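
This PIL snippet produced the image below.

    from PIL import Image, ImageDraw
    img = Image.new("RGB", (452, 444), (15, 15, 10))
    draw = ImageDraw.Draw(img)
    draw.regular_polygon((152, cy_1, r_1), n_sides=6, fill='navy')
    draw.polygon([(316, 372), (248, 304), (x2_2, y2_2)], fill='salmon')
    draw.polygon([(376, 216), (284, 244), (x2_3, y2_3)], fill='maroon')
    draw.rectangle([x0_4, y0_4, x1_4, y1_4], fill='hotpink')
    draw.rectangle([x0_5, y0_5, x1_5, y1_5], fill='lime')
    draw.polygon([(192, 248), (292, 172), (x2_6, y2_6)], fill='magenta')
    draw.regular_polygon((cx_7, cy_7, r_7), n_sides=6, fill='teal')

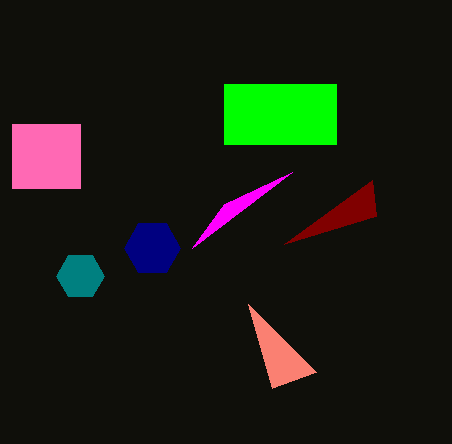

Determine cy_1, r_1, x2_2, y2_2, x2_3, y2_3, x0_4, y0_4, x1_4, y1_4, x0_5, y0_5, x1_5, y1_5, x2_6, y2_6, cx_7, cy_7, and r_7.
cy_1 = 248
r_1 = 28
x2_2 = 272
y2_2 = 388
x2_3 = 372
y2_3 = 180
x0_4 = 12
y0_4 = 124
x1_4 = 80
y1_4 = 188
x0_5 = 224
y0_5 = 84
x1_5 = 336
y1_5 = 144
x2_6 = 224
y2_6 = 204
cx_7 = 80
cy_7 = 276
r_7 = 24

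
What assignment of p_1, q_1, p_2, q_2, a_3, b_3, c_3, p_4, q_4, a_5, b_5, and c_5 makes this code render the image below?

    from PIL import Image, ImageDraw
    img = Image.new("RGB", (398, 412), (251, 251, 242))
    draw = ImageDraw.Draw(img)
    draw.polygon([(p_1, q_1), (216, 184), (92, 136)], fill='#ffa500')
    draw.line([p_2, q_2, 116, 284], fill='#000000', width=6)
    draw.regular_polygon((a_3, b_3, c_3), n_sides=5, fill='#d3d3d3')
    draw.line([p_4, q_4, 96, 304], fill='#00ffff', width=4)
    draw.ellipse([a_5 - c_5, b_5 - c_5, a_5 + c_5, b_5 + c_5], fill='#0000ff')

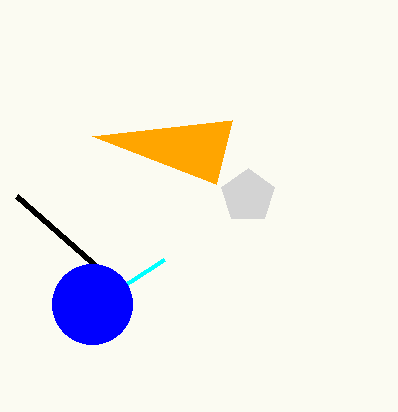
p_1 = 232; q_1 = 120; p_2 = 16; q_2 = 196; a_3 = 248; b_3 = 196; c_3 = 28; p_4 = 164; q_4 = 260; a_5 = 92; b_5 = 304; c_5 = 40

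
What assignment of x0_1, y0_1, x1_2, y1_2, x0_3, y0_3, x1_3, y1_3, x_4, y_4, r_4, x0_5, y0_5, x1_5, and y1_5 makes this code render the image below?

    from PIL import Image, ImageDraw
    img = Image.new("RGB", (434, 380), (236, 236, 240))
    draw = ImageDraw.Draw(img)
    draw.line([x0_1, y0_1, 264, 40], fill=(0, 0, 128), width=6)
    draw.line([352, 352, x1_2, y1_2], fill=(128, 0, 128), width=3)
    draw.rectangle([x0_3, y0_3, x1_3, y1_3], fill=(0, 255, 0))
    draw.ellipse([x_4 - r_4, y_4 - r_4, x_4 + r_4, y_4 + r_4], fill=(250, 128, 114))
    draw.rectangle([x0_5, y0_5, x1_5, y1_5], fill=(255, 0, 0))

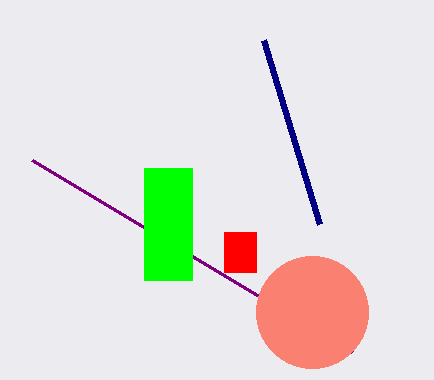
x0_1 = 320
y0_1 = 224
x1_2 = 32
y1_2 = 160
x0_3 = 144
y0_3 = 168
x1_3 = 192
y1_3 = 280
x_4 = 312
y_4 = 312
r_4 = 56
x0_5 = 224
y0_5 = 232
x1_5 = 256
y1_5 = 272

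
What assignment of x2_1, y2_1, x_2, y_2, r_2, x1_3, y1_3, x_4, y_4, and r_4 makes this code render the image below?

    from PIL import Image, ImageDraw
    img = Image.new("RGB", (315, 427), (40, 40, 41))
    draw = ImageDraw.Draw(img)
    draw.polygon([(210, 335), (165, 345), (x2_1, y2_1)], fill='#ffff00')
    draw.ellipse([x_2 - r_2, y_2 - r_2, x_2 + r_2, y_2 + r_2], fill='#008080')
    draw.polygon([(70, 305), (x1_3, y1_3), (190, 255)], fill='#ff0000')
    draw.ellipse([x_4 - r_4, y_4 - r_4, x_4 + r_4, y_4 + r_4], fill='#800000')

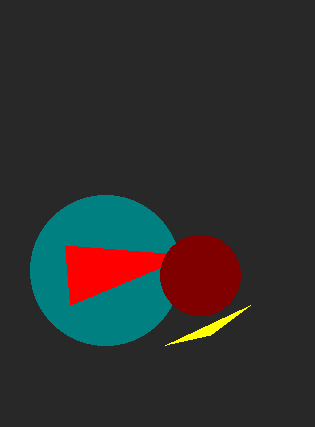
x2_1 = 250; y2_1 = 305; x_2 = 105; y_2 = 270; r_2 = 75; x1_3 = 65; y1_3 = 245; x_4 = 200; y_4 = 275; r_4 = 40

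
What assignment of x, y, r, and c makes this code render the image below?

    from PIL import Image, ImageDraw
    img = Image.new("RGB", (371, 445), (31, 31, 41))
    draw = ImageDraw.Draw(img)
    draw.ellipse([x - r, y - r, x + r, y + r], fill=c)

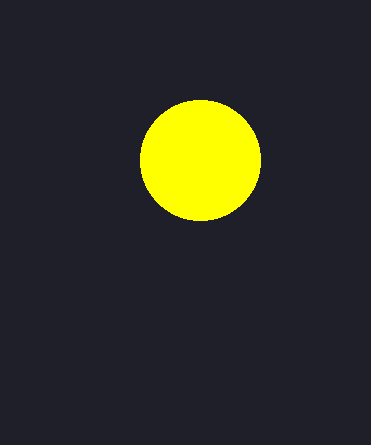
x = 200; y = 160; r = 60; c = 'yellow'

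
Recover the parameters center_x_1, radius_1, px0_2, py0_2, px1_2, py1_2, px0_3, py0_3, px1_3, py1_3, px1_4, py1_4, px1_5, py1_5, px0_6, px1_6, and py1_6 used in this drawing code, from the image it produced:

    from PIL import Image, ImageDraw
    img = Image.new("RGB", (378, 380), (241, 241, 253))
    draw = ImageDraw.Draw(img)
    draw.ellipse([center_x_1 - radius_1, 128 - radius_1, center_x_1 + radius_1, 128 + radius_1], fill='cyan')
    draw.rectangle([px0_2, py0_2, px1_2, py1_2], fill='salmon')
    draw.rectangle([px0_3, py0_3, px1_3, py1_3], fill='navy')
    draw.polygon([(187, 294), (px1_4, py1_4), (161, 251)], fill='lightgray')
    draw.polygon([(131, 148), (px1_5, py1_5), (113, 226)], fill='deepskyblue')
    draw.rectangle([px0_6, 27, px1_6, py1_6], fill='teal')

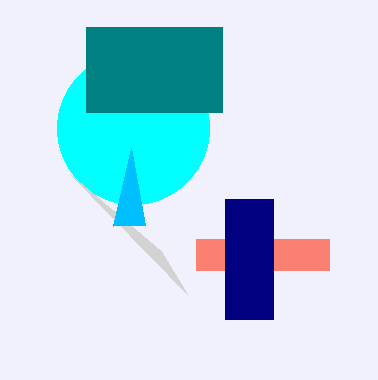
center_x_1 = 133, radius_1 = 76, px0_2 = 196, py0_2 = 239, px1_2 = 329, py1_2 = 270, px0_3 = 225, py0_3 = 199, px1_3 = 273, py1_3 = 319, px1_4 = 70, py1_4 = 174, px1_5 = 145, py1_5 = 225, px0_6 = 86, px1_6 = 222, py1_6 = 112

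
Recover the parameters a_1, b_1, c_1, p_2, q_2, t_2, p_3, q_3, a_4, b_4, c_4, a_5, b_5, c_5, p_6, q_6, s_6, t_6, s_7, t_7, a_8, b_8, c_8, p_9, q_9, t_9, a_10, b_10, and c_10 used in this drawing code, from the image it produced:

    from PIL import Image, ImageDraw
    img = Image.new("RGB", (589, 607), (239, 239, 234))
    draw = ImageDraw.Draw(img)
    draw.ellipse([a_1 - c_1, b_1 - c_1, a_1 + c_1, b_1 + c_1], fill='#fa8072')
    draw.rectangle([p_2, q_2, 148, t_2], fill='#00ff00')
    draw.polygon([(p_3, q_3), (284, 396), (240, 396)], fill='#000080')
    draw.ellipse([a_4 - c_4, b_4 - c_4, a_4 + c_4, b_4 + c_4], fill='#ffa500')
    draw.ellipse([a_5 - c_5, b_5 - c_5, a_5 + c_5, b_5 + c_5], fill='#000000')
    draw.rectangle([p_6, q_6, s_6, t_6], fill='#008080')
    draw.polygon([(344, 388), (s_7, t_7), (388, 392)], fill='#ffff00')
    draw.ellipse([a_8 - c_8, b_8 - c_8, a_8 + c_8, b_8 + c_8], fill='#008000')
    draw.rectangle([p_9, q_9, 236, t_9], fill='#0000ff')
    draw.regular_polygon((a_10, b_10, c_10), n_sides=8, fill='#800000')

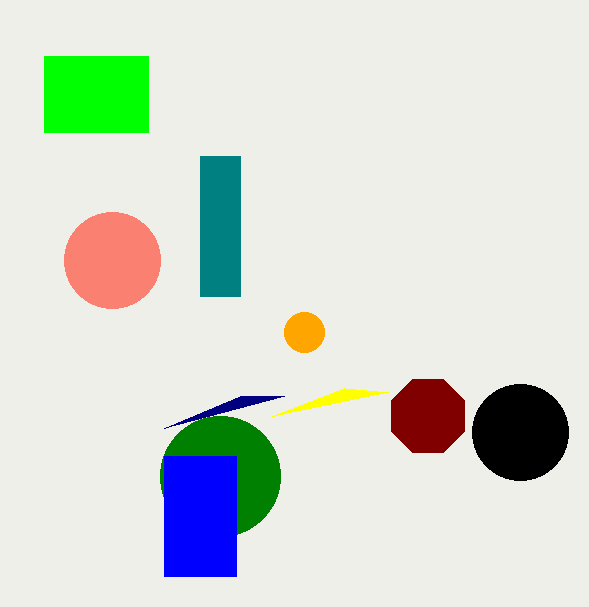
a_1 = 112
b_1 = 260
c_1 = 48
p_2 = 44
q_2 = 56
t_2 = 132
p_3 = 164
q_3 = 428
a_4 = 304
b_4 = 332
c_4 = 20
a_5 = 520
b_5 = 432
c_5 = 48
p_6 = 200
q_6 = 156
s_6 = 240
t_6 = 296
s_7 = 272
t_7 = 416
a_8 = 220
b_8 = 476
c_8 = 60
p_9 = 164
q_9 = 456
t_9 = 576
a_10 = 428
b_10 = 416
c_10 = 40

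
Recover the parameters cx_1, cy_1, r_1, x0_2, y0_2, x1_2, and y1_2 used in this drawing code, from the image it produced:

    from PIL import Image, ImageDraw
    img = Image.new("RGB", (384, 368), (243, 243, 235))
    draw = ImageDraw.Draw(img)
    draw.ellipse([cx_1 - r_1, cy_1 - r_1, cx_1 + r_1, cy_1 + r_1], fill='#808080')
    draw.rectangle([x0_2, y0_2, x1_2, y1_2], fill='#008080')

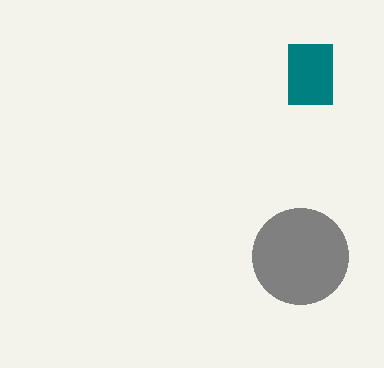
cx_1 = 300
cy_1 = 256
r_1 = 48
x0_2 = 288
y0_2 = 44
x1_2 = 332
y1_2 = 104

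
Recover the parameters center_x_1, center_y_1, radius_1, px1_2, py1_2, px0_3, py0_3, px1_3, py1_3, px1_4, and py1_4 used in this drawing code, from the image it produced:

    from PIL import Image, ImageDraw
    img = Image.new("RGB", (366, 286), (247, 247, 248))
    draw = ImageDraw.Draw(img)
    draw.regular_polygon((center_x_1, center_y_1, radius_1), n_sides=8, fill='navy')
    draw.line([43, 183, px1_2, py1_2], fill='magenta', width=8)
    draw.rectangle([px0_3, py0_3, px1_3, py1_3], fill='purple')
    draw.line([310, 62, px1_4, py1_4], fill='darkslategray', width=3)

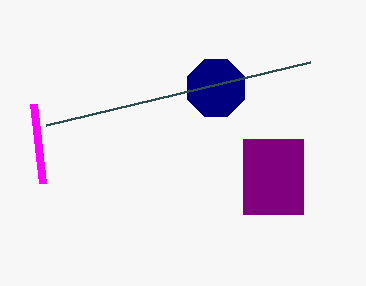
center_x_1 = 216; center_y_1 = 88; radius_1 = 31; px1_2 = 34; py1_2 = 104; px0_3 = 243; py0_3 = 139; px1_3 = 303; py1_3 = 214; px1_4 = 46; py1_4 = 125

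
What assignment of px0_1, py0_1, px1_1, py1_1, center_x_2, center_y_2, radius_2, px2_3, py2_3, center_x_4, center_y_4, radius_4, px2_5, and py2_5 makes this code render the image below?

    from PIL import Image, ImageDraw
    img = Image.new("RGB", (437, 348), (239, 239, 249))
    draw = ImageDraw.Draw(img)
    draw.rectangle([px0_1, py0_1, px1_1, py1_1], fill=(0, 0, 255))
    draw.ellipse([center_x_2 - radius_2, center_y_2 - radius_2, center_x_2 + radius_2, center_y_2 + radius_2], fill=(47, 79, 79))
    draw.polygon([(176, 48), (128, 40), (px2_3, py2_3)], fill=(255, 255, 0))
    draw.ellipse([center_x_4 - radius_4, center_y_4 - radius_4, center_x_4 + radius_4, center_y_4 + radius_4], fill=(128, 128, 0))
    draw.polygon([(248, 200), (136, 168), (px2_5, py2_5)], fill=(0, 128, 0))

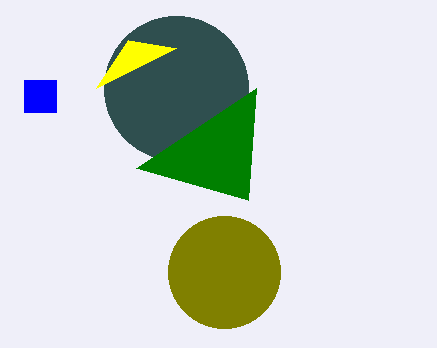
px0_1 = 24, py0_1 = 80, px1_1 = 56, py1_1 = 112, center_x_2 = 176, center_y_2 = 88, radius_2 = 72, px2_3 = 96, py2_3 = 88, center_x_4 = 224, center_y_4 = 272, radius_4 = 56, px2_5 = 256, py2_5 = 88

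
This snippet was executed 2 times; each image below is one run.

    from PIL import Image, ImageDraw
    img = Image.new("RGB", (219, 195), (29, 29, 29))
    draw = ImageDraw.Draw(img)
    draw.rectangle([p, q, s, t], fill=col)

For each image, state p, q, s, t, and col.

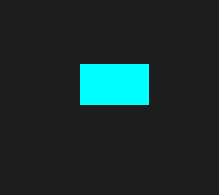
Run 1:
p = 80
q = 64
s = 148
t = 104
col = 'cyan'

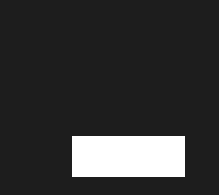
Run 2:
p = 72
q = 136
s = 184
t = 176
col = 'white'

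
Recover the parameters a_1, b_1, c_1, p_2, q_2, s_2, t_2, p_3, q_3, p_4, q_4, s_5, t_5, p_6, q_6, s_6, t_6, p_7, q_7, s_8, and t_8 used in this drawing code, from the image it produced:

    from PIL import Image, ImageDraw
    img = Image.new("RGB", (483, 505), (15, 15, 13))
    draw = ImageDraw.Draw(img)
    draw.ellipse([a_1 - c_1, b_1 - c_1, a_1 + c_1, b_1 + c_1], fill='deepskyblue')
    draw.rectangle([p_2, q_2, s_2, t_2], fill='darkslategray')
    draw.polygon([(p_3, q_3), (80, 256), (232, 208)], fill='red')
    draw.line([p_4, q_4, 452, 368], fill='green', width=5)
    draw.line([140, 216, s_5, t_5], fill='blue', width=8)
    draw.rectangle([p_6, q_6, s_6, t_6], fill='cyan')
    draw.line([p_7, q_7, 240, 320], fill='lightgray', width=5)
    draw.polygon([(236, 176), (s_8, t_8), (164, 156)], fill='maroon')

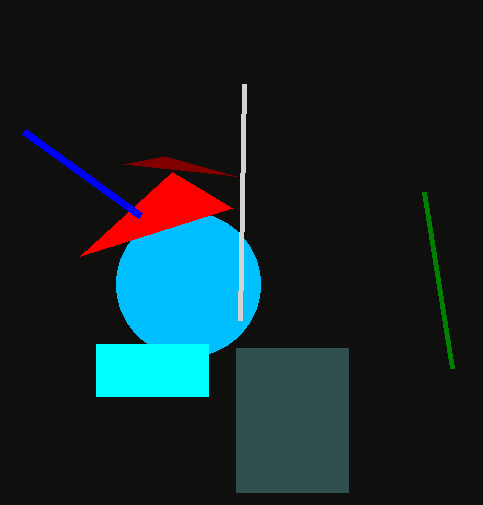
a_1 = 188; b_1 = 284; c_1 = 72; p_2 = 236; q_2 = 348; s_2 = 348; t_2 = 492; p_3 = 172; q_3 = 172; p_4 = 424; q_4 = 192; s_5 = 24; t_5 = 132; p_6 = 96; q_6 = 344; s_6 = 208; t_6 = 396; p_7 = 244; q_7 = 84; s_8 = 124; t_8 = 164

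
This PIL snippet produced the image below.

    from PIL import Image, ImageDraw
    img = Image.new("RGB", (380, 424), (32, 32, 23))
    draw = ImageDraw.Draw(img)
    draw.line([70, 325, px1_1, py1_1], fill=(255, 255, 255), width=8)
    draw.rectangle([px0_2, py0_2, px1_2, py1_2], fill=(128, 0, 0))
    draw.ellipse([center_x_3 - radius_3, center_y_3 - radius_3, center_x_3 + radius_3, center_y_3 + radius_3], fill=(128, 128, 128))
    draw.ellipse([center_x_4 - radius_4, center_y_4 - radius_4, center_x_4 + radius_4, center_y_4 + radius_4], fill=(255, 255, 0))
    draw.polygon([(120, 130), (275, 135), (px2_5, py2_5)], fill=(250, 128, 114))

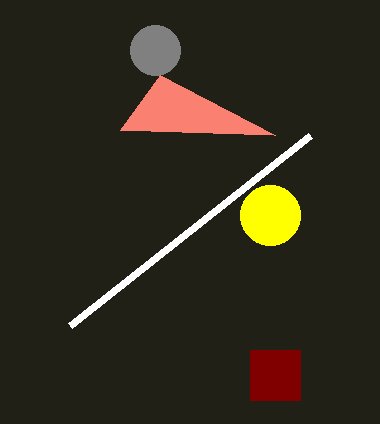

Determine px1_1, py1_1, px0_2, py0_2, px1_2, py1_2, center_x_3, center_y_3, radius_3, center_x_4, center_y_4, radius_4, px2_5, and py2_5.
px1_1 = 310
py1_1 = 135
px0_2 = 250
py0_2 = 350
px1_2 = 300
py1_2 = 400
center_x_3 = 155
center_y_3 = 50
radius_3 = 25
center_x_4 = 270
center_y_4 = 215
radius_4 = 30
px2_5 = 160
py2_5 = 75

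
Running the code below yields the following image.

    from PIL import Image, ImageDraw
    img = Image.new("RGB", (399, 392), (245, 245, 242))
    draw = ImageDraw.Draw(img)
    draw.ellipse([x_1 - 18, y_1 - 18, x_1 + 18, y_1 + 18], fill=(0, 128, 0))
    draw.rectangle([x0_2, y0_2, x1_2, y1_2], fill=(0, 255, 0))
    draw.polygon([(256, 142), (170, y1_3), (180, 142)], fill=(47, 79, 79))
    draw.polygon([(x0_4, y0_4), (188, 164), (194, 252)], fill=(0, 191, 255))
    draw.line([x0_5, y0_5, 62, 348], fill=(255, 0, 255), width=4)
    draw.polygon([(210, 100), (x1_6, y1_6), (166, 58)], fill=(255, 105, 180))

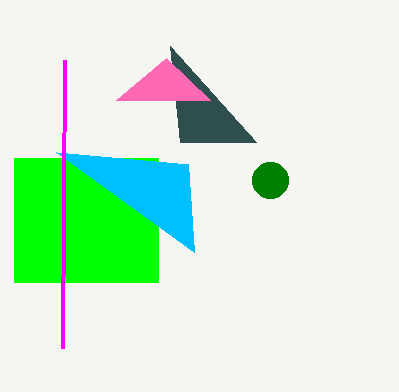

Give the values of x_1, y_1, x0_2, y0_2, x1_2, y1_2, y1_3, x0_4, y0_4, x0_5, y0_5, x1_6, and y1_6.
x_1 = 270; y_1 = 180; x0_2 = 14; y0_2 = 158; x1_2 = 158; y1_2 = 282; y1_3 = 46; x0_4 = 56; y0_4 = 152; x0_5 = 64; y0_5 = 60; x1_6 = 116; y1_6 = 100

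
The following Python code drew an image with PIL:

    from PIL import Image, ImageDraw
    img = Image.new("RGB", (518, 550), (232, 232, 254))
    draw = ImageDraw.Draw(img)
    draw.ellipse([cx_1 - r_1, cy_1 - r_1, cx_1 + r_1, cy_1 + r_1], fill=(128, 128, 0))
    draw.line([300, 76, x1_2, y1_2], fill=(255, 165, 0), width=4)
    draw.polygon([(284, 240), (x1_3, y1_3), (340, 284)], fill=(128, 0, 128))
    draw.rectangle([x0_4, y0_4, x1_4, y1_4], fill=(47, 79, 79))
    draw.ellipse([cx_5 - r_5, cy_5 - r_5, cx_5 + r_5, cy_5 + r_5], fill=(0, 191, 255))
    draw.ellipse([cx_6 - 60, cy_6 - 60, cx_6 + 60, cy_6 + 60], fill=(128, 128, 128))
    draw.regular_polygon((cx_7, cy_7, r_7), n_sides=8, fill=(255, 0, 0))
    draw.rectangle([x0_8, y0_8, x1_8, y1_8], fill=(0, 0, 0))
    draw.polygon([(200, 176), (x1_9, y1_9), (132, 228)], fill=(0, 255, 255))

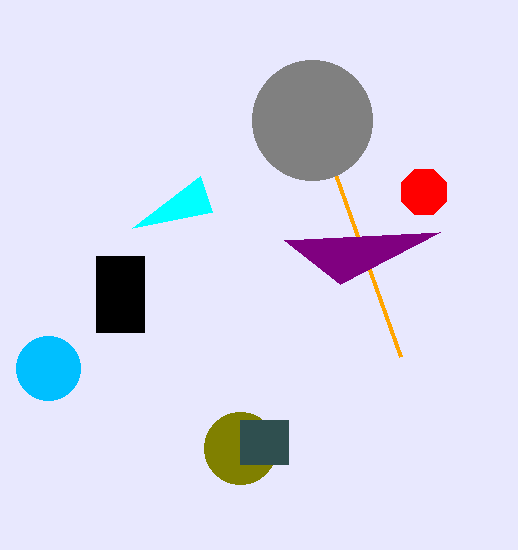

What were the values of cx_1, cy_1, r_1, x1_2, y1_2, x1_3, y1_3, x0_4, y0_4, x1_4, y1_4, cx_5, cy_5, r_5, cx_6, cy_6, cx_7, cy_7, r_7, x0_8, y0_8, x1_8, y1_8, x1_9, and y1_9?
cx_1 = 240
cy_1 = 448
r_1 = 36
x1_2 = 400
y1_2 = 356
x1_3 = 440
y1_3 = 232
x0_4 = 240
y0_4 = 420
x1_4 = 288
y1_4 = 464
cx_5 = 48
cy_5 = 368
r_5 = 32
cx_6 = 312
cy_6 = 120
cx_7 = 424
cy_7 = 192
r_7 = 24
x0_8 = 96
y0_8 = 256
x1_8 = 144
y1_8 = 332
x1_9 = 212
y1_9 = 212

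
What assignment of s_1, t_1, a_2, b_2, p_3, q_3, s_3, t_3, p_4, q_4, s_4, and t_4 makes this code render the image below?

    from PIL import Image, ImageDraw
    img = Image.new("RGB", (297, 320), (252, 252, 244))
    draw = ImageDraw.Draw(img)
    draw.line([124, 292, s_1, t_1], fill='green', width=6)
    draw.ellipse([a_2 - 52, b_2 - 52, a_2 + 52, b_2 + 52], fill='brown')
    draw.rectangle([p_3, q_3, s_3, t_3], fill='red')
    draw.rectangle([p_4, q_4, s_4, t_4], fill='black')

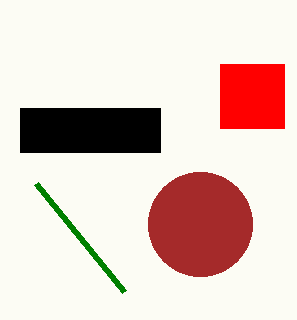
s_1 = 36
t_1 = 184
a_2 = 200
b_2 = 224
p_3 = 220
q_3 = 64
s_3 = 284
t_3 = 128
p_4 = 20
q_4 = 108
s_4 = 160
t_4 = 152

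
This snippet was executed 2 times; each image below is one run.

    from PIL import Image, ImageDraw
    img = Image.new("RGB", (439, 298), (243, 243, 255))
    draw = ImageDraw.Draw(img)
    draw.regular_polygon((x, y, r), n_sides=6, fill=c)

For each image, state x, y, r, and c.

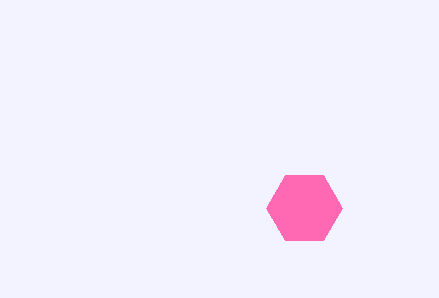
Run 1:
x = 304, y = 208, r = 38, c = 'hotpink'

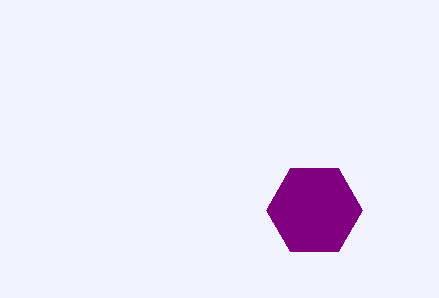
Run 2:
x = 314
y = 210
r = 48
c = 'purple'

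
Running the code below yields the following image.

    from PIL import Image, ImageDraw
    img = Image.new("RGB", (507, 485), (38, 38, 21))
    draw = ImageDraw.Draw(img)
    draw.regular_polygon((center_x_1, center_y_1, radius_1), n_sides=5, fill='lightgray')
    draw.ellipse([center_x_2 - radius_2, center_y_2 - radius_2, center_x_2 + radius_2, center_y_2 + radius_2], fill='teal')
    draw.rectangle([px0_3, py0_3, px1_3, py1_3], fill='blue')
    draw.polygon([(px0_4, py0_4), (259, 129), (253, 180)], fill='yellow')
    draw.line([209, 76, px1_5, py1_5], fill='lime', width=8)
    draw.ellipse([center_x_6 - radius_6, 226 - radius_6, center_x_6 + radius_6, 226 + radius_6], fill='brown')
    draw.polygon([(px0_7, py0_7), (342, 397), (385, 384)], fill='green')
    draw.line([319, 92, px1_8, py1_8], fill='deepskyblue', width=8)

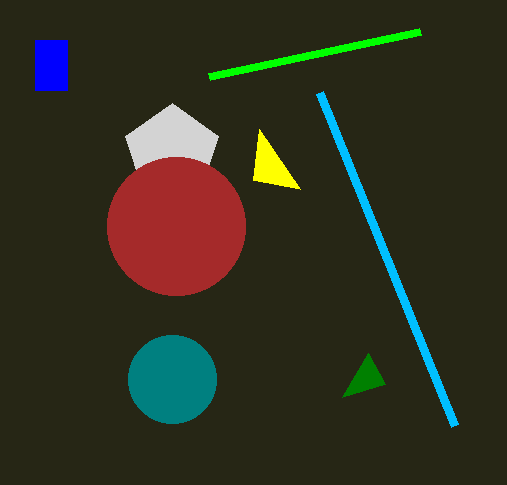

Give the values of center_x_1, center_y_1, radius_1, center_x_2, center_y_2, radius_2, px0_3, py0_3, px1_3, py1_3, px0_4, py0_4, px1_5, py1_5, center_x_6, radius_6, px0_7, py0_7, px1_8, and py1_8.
center_x_1 = 172
center_y_1 = 152
radius_1 = 49
center_x_2 = 172
center_y_2 = 379
radius_2 = 44
px0_3 = 35
py0_3 = 40
px1_3 = 67
py1_3 = 90
px0_4 = 300
py0_4 = 189
px1_5 = 420
py1_5 = 31
center_x_6 = 176
radius_6 = 69
px0_7 = 368
py0_7 = 353
px1_8 = 454
py1_8 = 425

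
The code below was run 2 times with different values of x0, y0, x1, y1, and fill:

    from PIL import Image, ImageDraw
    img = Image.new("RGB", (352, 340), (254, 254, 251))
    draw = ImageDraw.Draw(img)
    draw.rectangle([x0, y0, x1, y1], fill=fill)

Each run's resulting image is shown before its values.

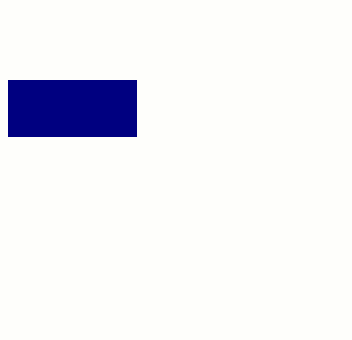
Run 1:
x0 = 8; y0 = 80; x1 = 136; y1 = 136; fill = 'navy'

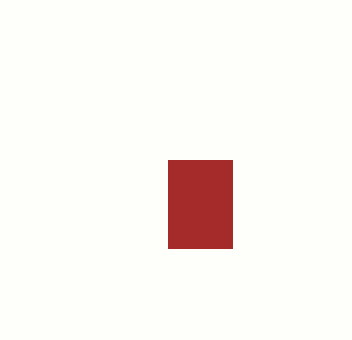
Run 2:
x0 = 168
y0 = 160
x1 = 232
y1 = 248
fill = 'brown'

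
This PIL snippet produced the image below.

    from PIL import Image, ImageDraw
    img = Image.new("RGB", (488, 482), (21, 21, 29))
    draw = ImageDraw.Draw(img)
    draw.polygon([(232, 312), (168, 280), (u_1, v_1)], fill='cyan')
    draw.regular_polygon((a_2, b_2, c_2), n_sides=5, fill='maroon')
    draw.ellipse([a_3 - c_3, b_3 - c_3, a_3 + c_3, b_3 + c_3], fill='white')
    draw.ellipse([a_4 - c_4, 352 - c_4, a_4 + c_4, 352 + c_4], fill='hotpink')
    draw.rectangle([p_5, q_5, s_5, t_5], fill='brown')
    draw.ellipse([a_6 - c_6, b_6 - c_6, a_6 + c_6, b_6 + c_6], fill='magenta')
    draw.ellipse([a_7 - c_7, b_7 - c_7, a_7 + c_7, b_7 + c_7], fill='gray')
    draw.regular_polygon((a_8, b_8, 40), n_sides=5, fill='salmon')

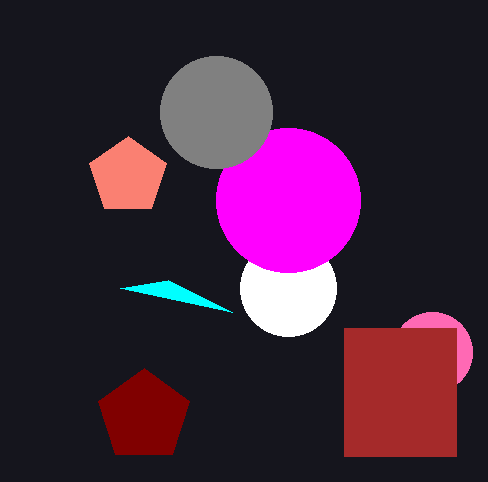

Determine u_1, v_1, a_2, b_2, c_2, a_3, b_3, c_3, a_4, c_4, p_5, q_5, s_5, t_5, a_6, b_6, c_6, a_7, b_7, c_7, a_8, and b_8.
u_1 = 120
v_1 = 288
a_2 = 144
b_2 = 416
c_2 = 48
a_3 = 288
b_3 = 288
c_3 = 48
a_4 = 432
c_4 = 40
p_5 = 344
q_5 = 328
s_5 = 456
t_5 = 456
a_6 = 288
b_6 = 200
c_6 = 72
a_7 = 216
b_7 = 112
c_7 = 56
a_8 = 128
b_8 = 176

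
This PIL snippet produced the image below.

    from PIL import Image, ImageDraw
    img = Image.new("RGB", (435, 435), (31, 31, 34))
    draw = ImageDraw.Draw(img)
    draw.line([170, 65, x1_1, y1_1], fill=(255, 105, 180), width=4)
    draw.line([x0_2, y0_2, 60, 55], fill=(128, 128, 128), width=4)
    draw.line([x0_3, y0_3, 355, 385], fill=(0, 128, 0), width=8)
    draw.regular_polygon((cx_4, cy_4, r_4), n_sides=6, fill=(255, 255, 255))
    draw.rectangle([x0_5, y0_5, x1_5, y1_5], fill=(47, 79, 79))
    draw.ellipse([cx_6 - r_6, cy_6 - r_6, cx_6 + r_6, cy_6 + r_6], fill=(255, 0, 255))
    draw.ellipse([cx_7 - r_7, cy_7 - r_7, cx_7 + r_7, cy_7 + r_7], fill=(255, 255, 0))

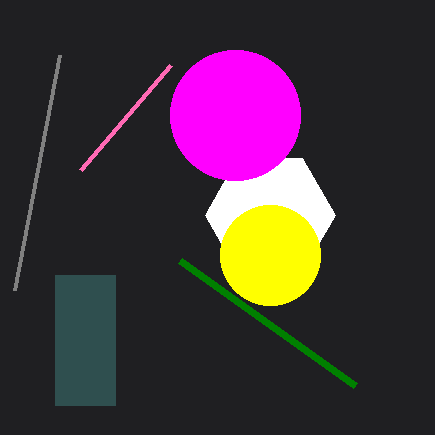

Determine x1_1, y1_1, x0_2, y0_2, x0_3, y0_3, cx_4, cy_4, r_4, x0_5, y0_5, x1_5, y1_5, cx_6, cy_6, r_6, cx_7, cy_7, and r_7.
x1_1 = 80, y1_1 = 170, x0_2 = 15, y0_2 = 290, x0_3 = 180, y0_3 = 260, cx_4 = 270, cy_4 = 215, r_4 = 65, x0_5 = 55, y0_5 = 275, x1_5 = 115, y1_5 = 405, cx_6 = 235, cy_6 = 115, r_6 = 65, cx_7 = 270, cy_7 = 255, r_7 = 50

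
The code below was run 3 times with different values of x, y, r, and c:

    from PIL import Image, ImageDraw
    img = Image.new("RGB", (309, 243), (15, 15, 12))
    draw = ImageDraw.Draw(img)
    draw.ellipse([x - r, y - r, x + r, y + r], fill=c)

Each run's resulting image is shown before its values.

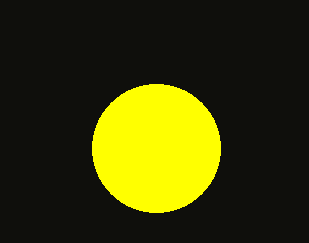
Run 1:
x = 156
y = 148
r = 64
c = 'yellow'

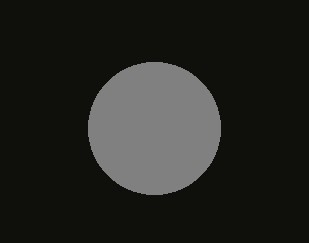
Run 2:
x = 154; y = 128; r = 66; c = 'gray'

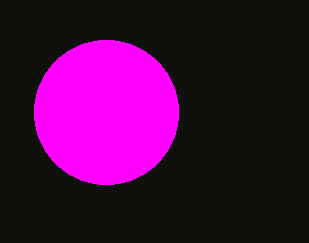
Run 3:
x = 106, y = 112, r = 72, c = 'magenta'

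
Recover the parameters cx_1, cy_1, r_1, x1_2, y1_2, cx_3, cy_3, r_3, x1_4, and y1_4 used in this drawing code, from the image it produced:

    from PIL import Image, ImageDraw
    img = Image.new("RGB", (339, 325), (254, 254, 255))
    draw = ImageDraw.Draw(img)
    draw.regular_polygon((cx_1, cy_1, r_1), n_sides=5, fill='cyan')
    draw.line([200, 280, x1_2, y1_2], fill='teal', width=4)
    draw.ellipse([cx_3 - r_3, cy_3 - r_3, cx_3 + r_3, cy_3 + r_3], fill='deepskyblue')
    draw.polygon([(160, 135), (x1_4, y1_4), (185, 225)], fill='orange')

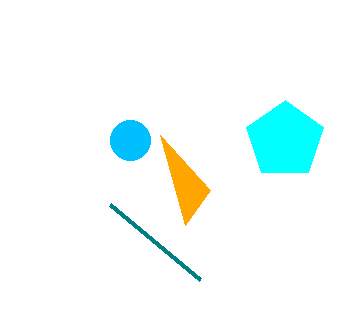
cx_1 = 285; cy_1 = 140; r_1 = 40; x1_2 = 110; y1_2 = 205; cx_3 = 130; cy_3 = 140; r_3 = 20; x1_4 = 210; y1_4 = 190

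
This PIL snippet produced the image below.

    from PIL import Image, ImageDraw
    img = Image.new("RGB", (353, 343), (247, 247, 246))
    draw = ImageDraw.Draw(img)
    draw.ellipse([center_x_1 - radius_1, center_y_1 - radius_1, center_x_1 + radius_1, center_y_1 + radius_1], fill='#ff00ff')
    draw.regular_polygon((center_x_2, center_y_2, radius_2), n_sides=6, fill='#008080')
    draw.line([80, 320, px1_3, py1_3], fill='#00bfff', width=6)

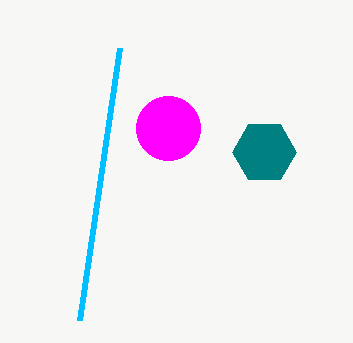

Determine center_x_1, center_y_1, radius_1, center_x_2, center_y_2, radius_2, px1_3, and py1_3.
center_x_1 = 168; center_y_1 = 128; radius_1 = 32; center_x_2 = 264; center_y_2 = 152; radius_2 = 32; px1_3 = 120; py1_3 = 48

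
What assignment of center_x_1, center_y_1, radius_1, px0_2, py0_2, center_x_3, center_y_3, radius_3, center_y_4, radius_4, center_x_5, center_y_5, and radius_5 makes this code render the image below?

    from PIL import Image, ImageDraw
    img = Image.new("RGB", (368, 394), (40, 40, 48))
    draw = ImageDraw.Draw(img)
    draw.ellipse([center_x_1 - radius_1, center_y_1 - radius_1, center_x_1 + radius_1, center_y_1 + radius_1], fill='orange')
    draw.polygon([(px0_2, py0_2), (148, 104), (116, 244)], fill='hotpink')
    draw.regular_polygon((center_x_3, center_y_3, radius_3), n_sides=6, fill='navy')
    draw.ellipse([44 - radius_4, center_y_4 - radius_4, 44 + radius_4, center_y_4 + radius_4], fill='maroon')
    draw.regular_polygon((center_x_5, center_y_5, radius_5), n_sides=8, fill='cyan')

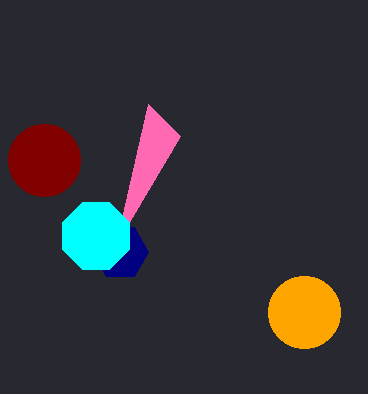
center_x_1 = 304; center_y_1 = 312; radius_1 = 36; px0_2 = 180; py0_2 = 136; center_x_3 = 120; center_y_3 = 252; radius_3 = 28; center_y_4 = 160; radius_4 = 36; center_x_5 = 96; center_y_5 = 236; radius_5 = 36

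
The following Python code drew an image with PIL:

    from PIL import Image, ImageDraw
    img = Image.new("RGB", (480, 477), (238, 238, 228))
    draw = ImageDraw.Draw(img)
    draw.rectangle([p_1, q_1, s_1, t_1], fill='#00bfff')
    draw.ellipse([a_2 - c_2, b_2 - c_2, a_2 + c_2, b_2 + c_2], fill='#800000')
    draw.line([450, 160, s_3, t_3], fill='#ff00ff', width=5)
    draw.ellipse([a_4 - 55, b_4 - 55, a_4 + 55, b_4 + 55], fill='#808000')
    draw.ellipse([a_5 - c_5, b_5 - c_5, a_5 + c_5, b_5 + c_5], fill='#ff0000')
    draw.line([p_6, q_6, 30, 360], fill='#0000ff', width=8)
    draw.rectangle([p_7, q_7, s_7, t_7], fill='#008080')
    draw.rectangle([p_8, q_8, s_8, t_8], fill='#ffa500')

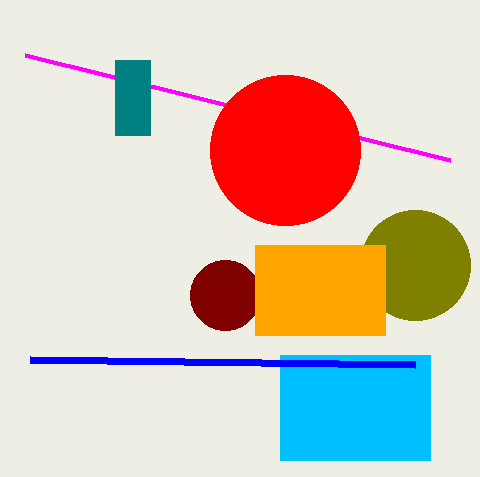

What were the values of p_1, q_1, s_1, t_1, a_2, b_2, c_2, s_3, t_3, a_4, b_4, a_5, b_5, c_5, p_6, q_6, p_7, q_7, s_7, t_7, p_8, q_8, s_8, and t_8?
p_1 = 280; q_1 = 355; s_1 = 430; t_1 = 460; a_2 = 225; b_2 = 295; c_2 = 35; s_3 = 25; t_3 = 55; a_4 = 415; b_4 = 265; a_5 = 285; b_5 = 150; c_5 = 75; p_6 = 415; q_6 = 365; p_7 = 115; q_7 = 60; s_7 = 150; t_7 = 135; p_8 = 255; q_8 = 245; s_8 = 385; t_8 = 335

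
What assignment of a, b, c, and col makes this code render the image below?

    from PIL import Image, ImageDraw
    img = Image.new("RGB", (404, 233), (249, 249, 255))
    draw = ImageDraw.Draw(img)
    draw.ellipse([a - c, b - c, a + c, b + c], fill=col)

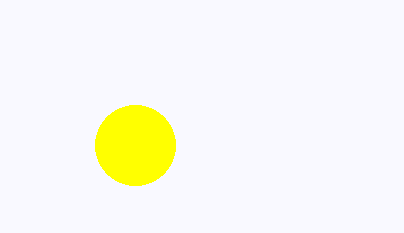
a = 135, b = 145, c = 40, col = 'yellow'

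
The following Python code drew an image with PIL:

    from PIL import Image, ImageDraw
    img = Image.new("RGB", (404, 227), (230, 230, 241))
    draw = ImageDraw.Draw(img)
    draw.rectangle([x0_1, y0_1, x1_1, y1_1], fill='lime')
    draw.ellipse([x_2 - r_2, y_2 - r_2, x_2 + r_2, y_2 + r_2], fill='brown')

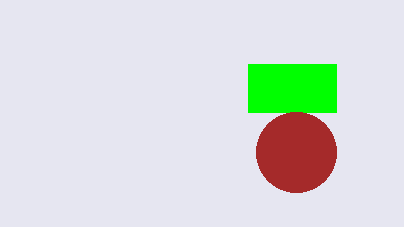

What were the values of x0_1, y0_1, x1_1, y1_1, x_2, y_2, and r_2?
x0_1 = 248, y0_1 = 64, x1_1 = 336, y1_1 = 112, x_2 = 296, y_2 = 152, r_2 = 40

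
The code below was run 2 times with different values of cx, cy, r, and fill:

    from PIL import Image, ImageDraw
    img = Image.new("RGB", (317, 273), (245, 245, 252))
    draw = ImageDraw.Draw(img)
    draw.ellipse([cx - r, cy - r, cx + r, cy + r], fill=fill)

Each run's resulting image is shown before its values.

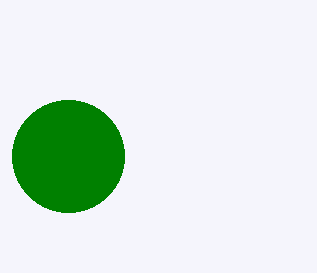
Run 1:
cx = 68, cy = 156, r = 56, fill = 'green'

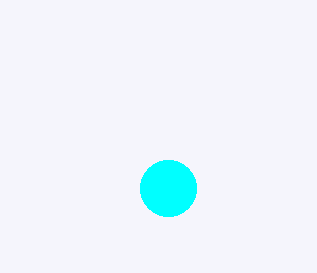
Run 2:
cx = 168, cy = 188, r = 28, fill = 'cyan'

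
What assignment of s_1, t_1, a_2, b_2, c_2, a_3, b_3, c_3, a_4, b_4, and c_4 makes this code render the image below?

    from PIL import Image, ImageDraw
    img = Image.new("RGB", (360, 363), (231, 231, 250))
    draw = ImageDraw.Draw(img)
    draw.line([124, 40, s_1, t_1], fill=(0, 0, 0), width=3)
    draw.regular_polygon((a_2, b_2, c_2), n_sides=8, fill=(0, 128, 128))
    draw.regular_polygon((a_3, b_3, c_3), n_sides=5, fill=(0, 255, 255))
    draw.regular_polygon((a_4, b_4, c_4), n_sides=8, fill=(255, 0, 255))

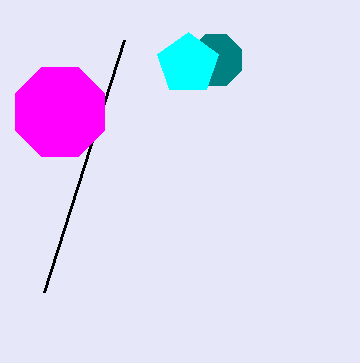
s_1 = 44, t_1 = 292, a_2 = 216, b_2 = 60, c_2 = 28, a_3 = 188, b_3 = 64, c_3 = 32, a_4 = 60, b_4 = 112, c_4 = 48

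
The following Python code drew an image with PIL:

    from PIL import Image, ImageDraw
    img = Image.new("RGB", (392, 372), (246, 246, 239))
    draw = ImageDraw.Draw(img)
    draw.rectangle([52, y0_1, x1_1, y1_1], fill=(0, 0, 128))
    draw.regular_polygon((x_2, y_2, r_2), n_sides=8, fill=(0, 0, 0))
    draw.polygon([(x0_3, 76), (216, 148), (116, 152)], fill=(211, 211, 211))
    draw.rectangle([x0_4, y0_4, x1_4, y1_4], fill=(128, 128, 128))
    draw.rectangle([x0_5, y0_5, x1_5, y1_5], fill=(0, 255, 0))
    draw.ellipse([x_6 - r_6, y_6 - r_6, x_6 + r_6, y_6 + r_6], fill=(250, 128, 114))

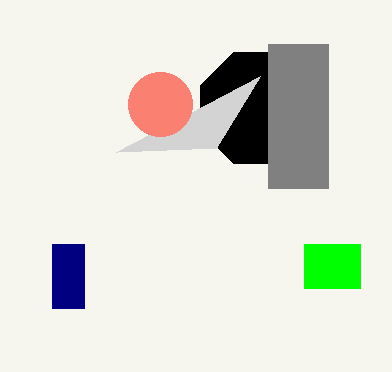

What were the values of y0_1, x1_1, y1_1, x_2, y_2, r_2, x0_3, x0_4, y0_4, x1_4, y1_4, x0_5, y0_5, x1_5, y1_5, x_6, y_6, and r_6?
y0_1 = 244; x1_1 = 84; y1_1 = 308; x_2 = 256; y_2 = 108; r_2 = 60; x0_3 = 260; x0_4 = 268; y0_4 = 44; x1_4 = 328; y1_4 = 188; x0_5 = 304; y0_5 = 244; x1_5 = 360; y1_5 = 288; x_6 = 160; y_6 = 104; r_6 = 32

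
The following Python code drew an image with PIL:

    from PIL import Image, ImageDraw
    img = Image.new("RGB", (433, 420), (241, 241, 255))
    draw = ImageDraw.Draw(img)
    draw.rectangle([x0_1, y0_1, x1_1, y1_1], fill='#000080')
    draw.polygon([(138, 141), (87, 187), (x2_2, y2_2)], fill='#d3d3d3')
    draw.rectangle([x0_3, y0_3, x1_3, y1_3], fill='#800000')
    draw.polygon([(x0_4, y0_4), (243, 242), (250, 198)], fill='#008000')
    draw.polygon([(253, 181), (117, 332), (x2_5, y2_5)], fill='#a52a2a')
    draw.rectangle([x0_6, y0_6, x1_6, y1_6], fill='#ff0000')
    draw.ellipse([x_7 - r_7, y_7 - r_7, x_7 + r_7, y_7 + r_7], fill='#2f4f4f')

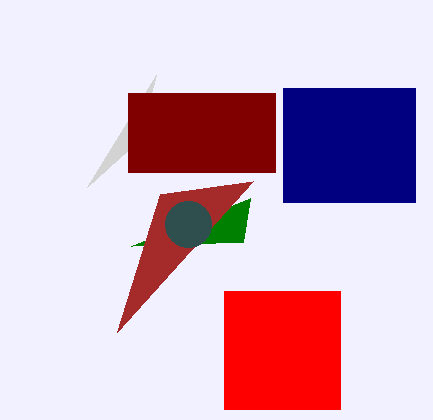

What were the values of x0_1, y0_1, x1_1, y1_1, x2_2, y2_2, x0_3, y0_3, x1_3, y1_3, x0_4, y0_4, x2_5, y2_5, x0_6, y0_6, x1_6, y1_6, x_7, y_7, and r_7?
x0_1 = 283; y0_1 = 88; x1_1 = 415; y1_1 = 202; x2_2 = 156; y2_2 = 75; x0_3 = 128; y0_3 = 93; x1_3 = 275; y1_3 = 172; x0_4 = 131; y0_4 = 246; x2_5 = 160; y2_5 = 194; x0_6 = 224; y0_6 = 291; x1_6 = 340; y1_6 = 409; x_7 = 188; y_7 = 224; r_7 = 23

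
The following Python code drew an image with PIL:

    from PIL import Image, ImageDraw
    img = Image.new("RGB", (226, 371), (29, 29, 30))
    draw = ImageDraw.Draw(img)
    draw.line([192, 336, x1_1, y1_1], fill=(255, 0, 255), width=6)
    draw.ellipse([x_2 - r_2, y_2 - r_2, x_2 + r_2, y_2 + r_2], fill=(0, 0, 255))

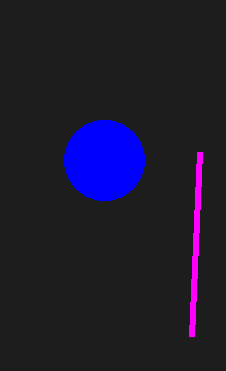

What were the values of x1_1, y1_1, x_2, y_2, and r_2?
x1_1 = 200
y1_1 = 152
x_2 = 104
y_2 = 160
r_2 = 40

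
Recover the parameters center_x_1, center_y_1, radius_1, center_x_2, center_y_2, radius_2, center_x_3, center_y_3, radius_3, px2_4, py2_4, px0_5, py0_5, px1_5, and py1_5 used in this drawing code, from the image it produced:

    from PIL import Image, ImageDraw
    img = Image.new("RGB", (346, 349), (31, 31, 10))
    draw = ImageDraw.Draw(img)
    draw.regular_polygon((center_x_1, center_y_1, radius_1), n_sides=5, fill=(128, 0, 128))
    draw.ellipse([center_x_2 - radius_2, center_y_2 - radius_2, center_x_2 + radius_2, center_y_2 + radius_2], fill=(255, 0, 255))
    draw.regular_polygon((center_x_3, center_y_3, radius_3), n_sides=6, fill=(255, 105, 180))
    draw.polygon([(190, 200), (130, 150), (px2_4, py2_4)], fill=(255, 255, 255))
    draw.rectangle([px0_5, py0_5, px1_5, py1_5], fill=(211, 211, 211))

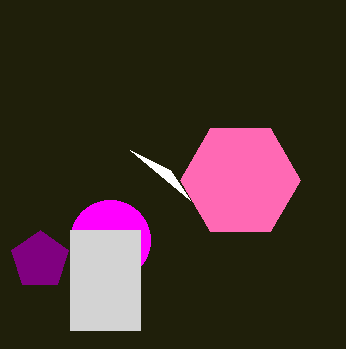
center_x_1 = 40, center_y_1 = 260, radius_1 = 30, center_x_2 = 110, center_y_2 = 240, radius_2 = 40, center_x_3 = 240, center_y_3 = 180, radius_3 = 60, px2_4 = 170, py2_4 = 170, px0_5 = 70, py0_5 = 230, px1_5 = 140, py1_5 = 330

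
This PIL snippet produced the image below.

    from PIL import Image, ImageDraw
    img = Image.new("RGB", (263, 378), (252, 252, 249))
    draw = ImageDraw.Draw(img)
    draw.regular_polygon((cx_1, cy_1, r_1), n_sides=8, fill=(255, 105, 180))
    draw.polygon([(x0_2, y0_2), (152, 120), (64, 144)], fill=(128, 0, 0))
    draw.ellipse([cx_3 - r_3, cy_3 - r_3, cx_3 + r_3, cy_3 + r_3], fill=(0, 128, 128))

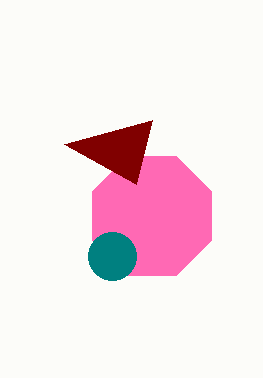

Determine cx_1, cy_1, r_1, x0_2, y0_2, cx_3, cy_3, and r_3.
cx_1 = 152
cy_1 = 216
r_1 = 64
x0_2 = 136
y0_2 = 184
cx_3 = 112
cy_3 = 256
r_3 = 24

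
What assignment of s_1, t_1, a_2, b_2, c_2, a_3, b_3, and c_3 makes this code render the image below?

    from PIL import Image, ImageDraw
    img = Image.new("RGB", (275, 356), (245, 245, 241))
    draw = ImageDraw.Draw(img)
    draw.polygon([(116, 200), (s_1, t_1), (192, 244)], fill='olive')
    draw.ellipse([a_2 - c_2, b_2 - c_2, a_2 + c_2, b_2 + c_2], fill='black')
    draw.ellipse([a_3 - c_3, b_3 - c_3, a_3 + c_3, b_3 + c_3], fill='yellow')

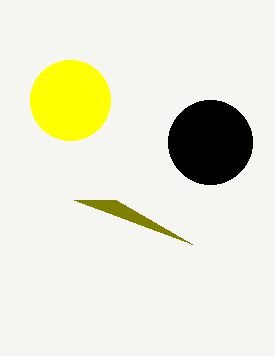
s_1 = 74, t_1 = 200, a_2 = 210, b_2 = 142, c_2 = 42, a_3 = 70, b_3 = 100, c_3 = 40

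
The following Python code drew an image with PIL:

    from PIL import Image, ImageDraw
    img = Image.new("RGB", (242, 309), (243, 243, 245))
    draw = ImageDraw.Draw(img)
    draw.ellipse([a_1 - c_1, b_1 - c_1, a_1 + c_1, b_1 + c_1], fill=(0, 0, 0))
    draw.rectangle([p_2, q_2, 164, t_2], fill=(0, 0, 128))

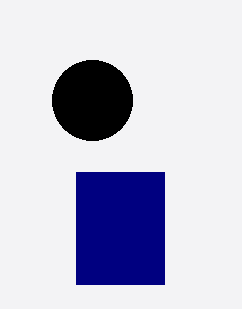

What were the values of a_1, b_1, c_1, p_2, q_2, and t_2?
a_1 = 92
b_1 = 100
c_1 = 40
p_2 = 76
q_2 = 172
t_2 = 284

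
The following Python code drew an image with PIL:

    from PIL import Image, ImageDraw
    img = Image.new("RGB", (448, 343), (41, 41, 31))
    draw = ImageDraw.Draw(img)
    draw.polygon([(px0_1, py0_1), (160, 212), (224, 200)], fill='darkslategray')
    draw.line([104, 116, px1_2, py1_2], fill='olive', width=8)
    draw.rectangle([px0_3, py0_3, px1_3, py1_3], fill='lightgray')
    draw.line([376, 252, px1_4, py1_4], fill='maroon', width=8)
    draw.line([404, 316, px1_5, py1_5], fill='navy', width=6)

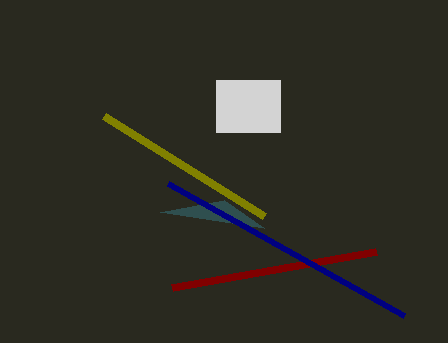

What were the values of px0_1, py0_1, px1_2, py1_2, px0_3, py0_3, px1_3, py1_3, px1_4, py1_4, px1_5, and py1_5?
px0_1 = 264, py0_1 = 228, px1_2 = 264, py1_2 = 216, px0_3 = 216, py0_3 = 80, px1_3 = 280, py1_3 = 132, px1_4 = 172, py1_4 = 288, px1_5 = 168, py1_5 = 184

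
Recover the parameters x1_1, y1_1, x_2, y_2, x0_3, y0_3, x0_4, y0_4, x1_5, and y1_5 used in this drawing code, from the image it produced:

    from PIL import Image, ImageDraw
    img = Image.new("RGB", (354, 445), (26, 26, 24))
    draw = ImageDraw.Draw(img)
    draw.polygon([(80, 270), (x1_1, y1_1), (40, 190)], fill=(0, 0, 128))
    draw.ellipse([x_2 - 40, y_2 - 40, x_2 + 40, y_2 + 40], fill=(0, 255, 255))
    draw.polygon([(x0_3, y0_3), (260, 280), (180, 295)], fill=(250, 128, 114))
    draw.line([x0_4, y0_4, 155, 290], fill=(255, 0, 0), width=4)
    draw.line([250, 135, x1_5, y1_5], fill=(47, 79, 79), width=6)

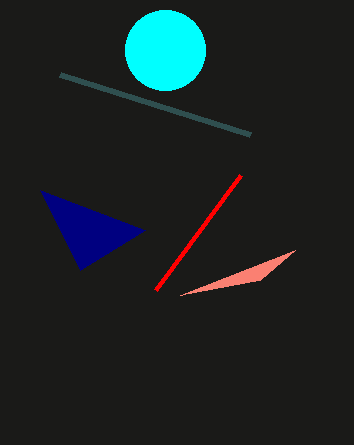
x1_1 = 145; y1_1 = 230; x_2 = 165; y_2 = 50; x0_3 = 295; y0_3 = 250; x0_4 = 240; y0_4 = 175; x1_5 = 60; y1_5 = 75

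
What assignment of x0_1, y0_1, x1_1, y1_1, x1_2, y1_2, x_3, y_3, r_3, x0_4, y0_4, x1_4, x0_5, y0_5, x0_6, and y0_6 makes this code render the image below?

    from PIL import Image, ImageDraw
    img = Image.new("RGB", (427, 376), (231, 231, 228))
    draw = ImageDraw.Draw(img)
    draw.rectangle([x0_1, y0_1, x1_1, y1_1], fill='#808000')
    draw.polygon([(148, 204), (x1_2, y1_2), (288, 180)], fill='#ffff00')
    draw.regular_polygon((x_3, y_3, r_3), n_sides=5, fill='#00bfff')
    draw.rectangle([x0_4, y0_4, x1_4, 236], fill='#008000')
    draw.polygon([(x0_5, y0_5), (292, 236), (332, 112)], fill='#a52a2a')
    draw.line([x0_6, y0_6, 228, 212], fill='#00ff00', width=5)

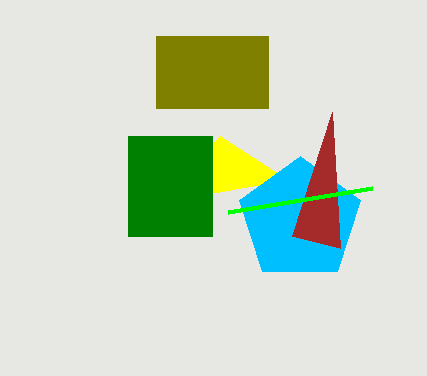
x0_1 = 156, y0_1 = 36, x1_1 = 268, y1_1 = 108, x1_2 = 220, y1_2 = 136, x_3 = 300, y_3 = 220, r_3 = 64, x0_4 = 128, y0_4 = 136, x1_4 = 212, x0_5 = 340, y0_5 = 248, x0_6 = 372, y0_6 = 188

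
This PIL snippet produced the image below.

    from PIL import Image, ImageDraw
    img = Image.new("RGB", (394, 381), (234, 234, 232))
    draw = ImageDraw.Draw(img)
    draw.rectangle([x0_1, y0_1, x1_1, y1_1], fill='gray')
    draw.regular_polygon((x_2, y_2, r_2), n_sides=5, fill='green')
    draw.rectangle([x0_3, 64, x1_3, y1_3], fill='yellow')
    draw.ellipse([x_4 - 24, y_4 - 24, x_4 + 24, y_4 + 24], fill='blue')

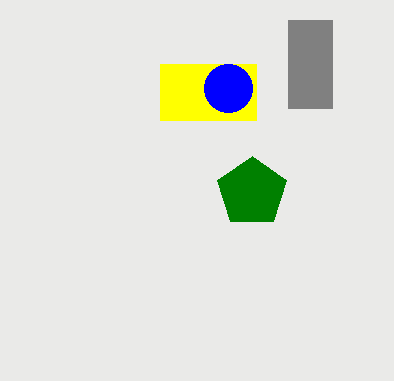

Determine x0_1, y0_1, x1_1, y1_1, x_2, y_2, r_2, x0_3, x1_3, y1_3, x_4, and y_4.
x0_1 = 288; y0_1 = 20; x1_1 = 332; y1_1 = 108; x_2 = 252; y_2 = 192; r_2 = 36; x0_3 = 160; x1_3 = 256; y1_3 = 120; x_4 = 228; y_4 = 88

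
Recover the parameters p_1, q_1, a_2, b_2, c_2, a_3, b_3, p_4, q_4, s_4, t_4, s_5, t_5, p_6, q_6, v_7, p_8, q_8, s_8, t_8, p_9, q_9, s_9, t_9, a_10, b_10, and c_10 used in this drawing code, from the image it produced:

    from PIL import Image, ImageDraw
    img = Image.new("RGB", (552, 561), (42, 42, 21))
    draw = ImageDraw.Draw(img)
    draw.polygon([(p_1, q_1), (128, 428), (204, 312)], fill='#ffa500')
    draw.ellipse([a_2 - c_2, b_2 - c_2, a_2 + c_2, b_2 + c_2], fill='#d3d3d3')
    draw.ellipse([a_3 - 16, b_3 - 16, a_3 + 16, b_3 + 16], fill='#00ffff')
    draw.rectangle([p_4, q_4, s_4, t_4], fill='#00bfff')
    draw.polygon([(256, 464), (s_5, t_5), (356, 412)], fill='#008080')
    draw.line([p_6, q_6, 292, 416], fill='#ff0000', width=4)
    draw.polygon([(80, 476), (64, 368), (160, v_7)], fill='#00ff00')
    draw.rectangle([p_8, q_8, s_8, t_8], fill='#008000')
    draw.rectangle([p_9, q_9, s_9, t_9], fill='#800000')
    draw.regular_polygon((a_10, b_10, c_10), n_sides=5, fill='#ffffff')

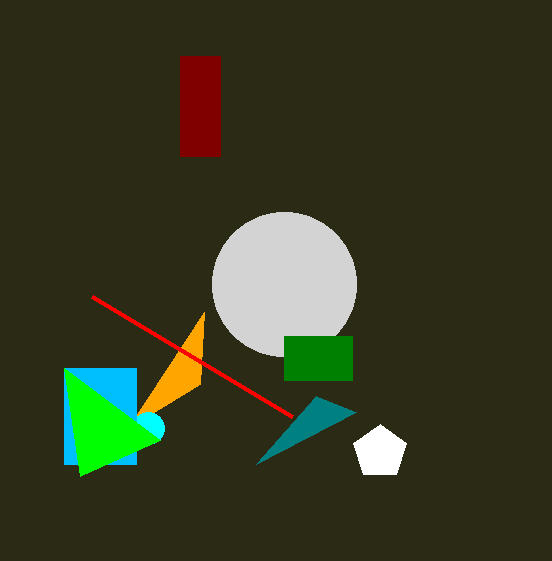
p_1 = 200, q_1 = 384, a_2 = 284, b_2 = 284, c_2 = 72, a_3 = 148, b_3 = 428, p_4 = 64, q_4 = 368, s_4 = 136, t_4 = 464, s_5 = 316, t_5 = 396, p_6 = 92, q_6 = 296, v_7 = 440, p_8 = 284, q_8 = 336, s_8 = 352, t_8 = 380, p_9 = 180, q_9 = 56, s_9 = 220, t_9 = 156, a_10 = 380, b_10 = 452, c_10 = 28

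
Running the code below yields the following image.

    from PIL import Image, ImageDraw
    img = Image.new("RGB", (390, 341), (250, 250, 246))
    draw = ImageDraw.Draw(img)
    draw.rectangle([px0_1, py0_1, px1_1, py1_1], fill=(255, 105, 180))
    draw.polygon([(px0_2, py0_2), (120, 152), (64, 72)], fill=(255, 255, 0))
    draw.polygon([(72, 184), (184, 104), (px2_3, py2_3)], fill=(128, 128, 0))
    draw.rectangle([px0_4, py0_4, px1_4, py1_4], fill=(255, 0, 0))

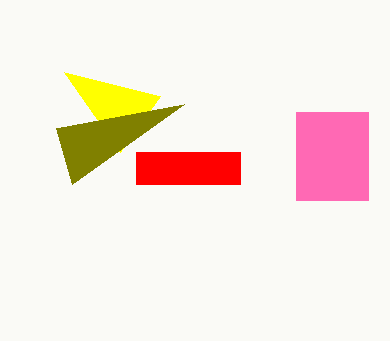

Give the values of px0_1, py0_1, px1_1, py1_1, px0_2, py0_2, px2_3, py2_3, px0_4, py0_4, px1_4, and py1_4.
px0_1 = 296; py0_1 = 112; px1_1 = 368; py1_1 = 200; px0_2 = 160; py0_2 = 96; px2_3 = 56; py2_3 = 128; px0_4 = 136; py0_4 = 152; px1_4 = 240; py1_4 = 184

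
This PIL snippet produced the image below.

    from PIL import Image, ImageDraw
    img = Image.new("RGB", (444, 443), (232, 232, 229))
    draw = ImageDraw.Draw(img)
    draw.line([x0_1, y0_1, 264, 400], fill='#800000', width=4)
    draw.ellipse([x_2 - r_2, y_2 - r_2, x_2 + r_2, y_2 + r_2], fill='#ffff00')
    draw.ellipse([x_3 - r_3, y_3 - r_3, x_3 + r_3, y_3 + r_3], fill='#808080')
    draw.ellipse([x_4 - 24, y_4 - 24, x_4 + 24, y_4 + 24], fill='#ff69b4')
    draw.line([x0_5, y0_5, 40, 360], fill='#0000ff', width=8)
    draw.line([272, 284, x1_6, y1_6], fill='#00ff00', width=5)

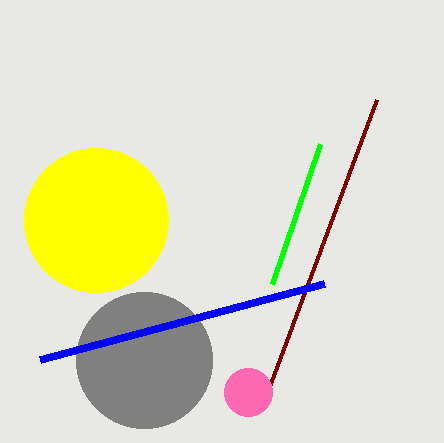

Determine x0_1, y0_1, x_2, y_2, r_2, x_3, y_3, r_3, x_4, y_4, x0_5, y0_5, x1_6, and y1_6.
x0_1 = 376
y0_1 = 100
x_2 = 96
y_2 = 220
r_2 = 72
x_3 = 144
y_3 = 360
r_3 = 68
x_4 = 248
y_4 = 392
x0_5 = 324
y0_5 = 284
x1_6 = 320
y1_6 = 144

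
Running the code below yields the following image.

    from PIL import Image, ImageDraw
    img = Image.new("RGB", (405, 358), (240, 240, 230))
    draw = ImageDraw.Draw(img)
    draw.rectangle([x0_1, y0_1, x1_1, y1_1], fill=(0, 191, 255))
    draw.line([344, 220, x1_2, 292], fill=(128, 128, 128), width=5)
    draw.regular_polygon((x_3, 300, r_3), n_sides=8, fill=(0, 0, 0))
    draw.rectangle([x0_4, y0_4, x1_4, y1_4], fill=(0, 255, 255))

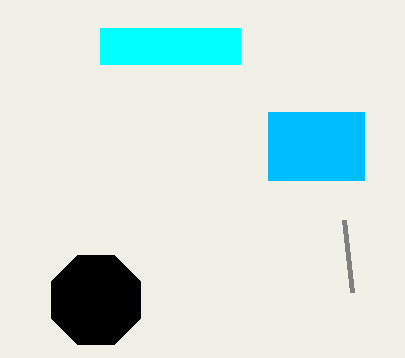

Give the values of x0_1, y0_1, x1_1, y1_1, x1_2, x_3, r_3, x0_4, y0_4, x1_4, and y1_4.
x0_1 = 268; y0_1 = 112; x1_1 = 364; y1_1 = 180; x1_2 = 352; x_3 = 96; r_3 = 48; x0_4 = 100; y0_4 = 28; x1_4 = 240; y1_4 = 64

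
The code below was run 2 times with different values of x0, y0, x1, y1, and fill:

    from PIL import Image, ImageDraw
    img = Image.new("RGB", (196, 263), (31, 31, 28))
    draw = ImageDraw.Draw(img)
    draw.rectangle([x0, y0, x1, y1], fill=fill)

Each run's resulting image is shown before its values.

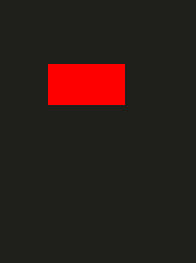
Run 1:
x0 = 48
y0 = 64
x1 = 124
y1 = 104
fill = 'red'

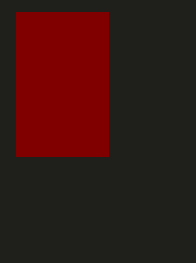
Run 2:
x0 = 16, y0 = 12, x1 = 108, y1 = 156, fill = 'maroon'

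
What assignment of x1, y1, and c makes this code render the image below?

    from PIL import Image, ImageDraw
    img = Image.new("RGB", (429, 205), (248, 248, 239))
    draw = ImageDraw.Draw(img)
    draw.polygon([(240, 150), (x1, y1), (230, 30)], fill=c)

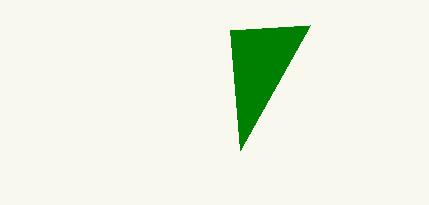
x1 = 310, y1 = 25, c = 'green'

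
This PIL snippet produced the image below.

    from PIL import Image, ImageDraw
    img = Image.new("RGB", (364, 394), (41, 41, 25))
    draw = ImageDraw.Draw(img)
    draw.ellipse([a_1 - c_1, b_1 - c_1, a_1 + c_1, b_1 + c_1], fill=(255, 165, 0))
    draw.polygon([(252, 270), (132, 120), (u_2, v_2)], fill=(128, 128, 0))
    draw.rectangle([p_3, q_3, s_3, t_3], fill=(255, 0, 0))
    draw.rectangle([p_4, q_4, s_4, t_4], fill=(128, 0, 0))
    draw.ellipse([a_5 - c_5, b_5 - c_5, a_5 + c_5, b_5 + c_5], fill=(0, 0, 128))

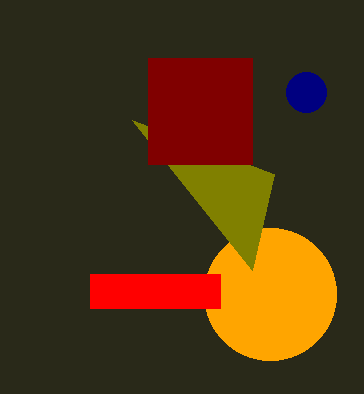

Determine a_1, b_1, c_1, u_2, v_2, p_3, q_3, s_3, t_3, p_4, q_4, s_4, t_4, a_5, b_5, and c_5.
a_1 = 270
b_1 = 294
c_1 = 66
u_2 = 274
v_2 = 174
p_3 = 90
q_3 = 274
s_3 = 220
t_3 = 308
p_4 = 148
q_4 = 58
s_4 = 252
t_4 = 164
a_5 = 306
b_5 = 92
c_5 = 20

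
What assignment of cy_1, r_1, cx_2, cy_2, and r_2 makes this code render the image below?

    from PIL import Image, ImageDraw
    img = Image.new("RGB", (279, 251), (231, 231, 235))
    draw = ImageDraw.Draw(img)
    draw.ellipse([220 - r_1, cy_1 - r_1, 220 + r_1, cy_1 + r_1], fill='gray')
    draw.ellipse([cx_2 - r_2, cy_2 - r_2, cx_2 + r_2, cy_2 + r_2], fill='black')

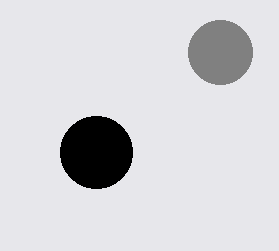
cy_1 = 52; r_1 = 32; cx_2 = 96; cy_2 = 152; r_2 = 36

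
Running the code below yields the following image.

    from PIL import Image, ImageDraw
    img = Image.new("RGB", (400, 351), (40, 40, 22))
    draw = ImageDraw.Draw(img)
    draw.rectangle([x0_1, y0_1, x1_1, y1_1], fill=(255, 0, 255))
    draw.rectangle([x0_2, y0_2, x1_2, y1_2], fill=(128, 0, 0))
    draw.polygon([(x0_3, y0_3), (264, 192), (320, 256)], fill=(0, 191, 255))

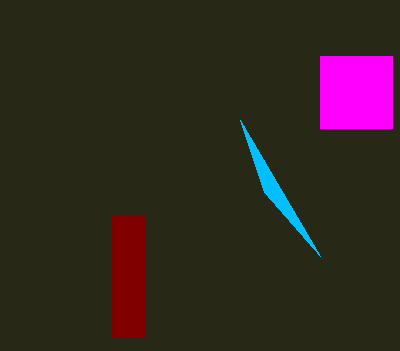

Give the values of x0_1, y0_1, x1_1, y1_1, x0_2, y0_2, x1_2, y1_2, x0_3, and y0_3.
x0_1 = 320; y0_1 = 56; x1_1 = 392; y1_1 = 128; x0_2 = 112; y0_2 = 216; x1_2 = 144; y1_2 = 336; x0_3 = 240; y0_3 = 120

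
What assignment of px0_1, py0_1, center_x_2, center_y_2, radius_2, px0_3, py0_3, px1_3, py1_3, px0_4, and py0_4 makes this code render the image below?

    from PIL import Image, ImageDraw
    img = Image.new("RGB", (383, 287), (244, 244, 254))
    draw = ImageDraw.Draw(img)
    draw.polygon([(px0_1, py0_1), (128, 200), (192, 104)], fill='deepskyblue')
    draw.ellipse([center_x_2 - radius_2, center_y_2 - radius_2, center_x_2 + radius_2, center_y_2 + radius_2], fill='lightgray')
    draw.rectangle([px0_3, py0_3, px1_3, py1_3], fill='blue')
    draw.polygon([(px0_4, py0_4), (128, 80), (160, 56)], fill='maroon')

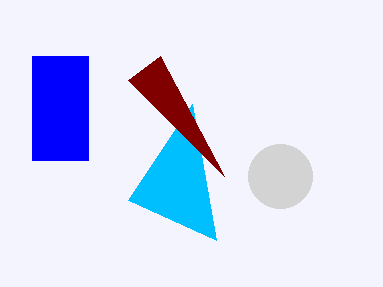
px0_1 = 216; py0_1 = 240; center_x_2 = 280; center_y_2 = 176; radius_2 = 32; px0_3 = 32; py0_3 = 56; px1_3 = 88; py1_3 = 160; px0_4 = 224; py0_4 = 176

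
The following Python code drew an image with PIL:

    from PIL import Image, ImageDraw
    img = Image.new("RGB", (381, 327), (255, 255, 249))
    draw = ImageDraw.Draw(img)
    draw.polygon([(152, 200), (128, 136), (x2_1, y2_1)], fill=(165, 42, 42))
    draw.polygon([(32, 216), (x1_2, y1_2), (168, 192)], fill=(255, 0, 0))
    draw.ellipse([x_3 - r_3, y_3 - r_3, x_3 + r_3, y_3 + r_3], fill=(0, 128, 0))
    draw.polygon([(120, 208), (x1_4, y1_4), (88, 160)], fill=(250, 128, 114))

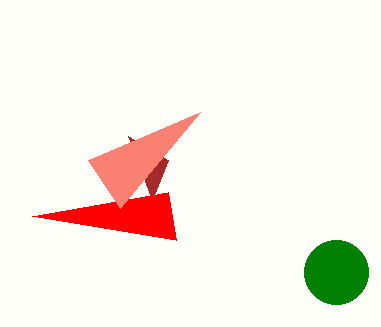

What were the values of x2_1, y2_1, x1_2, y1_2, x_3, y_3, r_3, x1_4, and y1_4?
x2_1 = 168, y2_1 = 160, x1_2 = 176, y1_2 = 240, x_3 = 336, y_3 = 272, r_3 = 32, x1_4 = 200, y1_4 = 112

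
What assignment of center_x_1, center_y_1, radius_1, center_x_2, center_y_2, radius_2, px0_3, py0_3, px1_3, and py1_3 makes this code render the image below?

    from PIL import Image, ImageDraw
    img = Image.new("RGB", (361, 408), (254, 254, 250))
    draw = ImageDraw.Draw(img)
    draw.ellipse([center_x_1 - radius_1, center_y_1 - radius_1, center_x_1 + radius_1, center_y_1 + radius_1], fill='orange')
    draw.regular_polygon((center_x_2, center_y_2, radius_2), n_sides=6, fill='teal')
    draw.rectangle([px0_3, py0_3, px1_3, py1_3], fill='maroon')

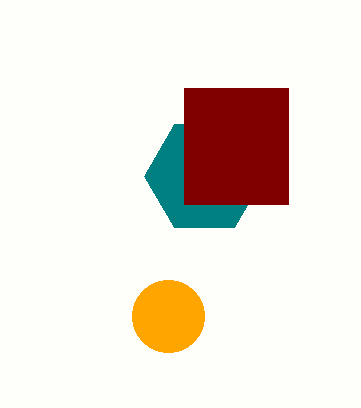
center_x_1 = 168; center_y_1 = 316; radius_1 = 36; center_x_2 = 204; center_y_2 = 176; radius_2 = 60; px0_3 = 184; py0_3 = 88; px1_3 = 288; py1_3 = 204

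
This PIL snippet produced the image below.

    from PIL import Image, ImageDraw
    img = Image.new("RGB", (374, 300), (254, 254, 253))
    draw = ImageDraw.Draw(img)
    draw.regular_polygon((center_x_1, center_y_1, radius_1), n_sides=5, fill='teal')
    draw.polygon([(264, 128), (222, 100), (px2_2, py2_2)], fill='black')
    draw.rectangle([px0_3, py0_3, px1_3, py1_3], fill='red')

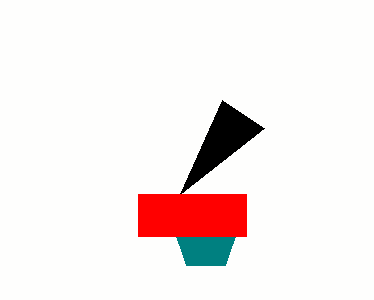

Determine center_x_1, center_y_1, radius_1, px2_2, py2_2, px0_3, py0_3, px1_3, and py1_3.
center_x_1 = 206; center_y_1 = 238; radius_1 = 34; px2_2 = 180; py2_2 = 194; px0_3 = 138; py0_3 = 194; px1_3 = 246; py1_3 = 236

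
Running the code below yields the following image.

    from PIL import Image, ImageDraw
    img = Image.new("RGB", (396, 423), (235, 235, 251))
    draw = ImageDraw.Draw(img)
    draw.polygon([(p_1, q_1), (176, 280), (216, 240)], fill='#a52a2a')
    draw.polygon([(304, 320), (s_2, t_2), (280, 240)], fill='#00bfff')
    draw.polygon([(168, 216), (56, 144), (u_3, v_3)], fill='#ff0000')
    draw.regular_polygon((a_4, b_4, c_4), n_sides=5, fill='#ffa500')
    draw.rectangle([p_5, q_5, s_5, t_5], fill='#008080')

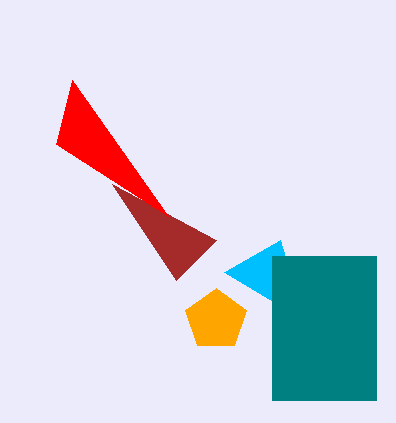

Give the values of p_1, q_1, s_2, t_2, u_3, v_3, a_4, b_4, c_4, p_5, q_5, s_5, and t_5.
p_1 = 112
q_1 = 184
s_2 = 224
t_2 = 272
u_3 = 72
v_3 = 80
a_4 = 216
b_4 = 320
c_4 = 32
p_5 = 272
q_5 = 256
s_5 = 376
t_5 = 400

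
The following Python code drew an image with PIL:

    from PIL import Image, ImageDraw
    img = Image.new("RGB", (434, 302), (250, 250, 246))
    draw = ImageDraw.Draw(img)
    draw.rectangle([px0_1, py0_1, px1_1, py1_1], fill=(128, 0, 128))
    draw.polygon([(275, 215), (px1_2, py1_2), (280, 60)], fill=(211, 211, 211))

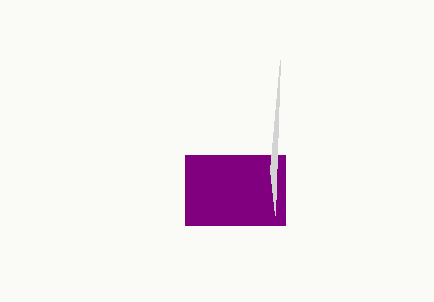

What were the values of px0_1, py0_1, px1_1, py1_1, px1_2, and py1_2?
px0_1 = 185; py0_1 = 155; px1_1 = 285; py1_1 = 225; px1_2 = 270; py1_2 = 170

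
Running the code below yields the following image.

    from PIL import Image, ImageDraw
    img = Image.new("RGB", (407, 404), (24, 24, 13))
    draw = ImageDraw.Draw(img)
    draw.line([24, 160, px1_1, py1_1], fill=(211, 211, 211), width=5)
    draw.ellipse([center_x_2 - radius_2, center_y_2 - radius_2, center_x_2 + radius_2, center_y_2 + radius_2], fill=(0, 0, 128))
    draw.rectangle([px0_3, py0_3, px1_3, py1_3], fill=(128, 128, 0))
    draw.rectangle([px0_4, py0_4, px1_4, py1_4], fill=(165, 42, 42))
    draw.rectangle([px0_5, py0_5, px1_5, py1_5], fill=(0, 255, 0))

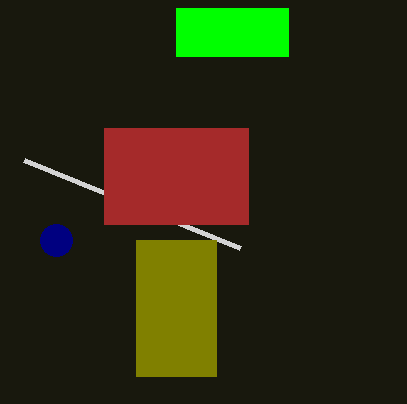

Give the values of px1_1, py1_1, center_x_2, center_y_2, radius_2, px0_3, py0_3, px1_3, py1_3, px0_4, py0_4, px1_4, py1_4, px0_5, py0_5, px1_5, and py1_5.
px1_1 = 240; py1_1 = 248; center_x_2 = 56; center_y_2 = 240; radius_2 = 16; px0_3 = 136; py0_3 = 240; px1_3 = 216; py1_3 = 376; px0_4 = 104; py0_4 = 128; px1_4 = 248; py1_4 = 224; px0_5 = 176; py0_5 = 8; px1_5 = 288; py1_5 = 56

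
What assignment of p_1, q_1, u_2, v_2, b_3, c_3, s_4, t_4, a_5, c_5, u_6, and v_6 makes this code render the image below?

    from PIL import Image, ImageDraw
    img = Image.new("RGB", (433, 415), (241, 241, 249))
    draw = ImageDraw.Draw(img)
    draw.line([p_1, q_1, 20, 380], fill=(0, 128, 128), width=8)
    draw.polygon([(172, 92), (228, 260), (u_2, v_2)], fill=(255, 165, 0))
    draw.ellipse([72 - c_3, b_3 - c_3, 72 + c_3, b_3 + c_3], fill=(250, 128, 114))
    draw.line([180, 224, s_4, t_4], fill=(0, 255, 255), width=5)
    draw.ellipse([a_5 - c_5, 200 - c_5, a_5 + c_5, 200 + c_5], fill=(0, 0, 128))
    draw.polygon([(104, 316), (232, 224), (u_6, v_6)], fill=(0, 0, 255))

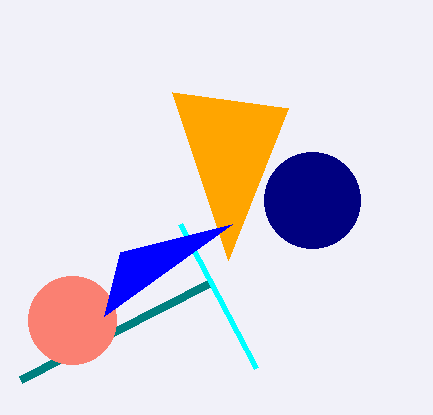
p_1 = 208, q_1 = 284, u_2 = 288, v_2 = 108, b_3 = 320, c_3 = 44, s_4 = 256, t_4 = 368, a_5 = 312, c_5 = 48, u_6 = 120, v_6 = 252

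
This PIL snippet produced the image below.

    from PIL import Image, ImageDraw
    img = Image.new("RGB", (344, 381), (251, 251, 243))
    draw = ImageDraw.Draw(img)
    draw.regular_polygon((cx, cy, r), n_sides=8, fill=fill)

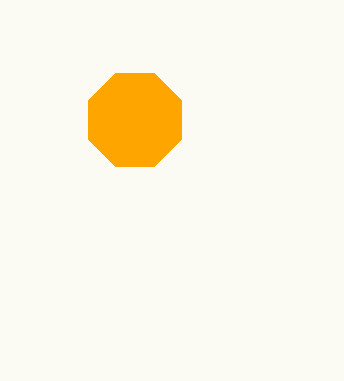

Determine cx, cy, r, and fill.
cx = 135
cy = 120
r = 50
fill = 'orange'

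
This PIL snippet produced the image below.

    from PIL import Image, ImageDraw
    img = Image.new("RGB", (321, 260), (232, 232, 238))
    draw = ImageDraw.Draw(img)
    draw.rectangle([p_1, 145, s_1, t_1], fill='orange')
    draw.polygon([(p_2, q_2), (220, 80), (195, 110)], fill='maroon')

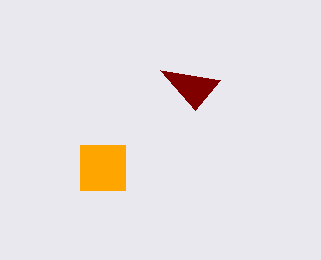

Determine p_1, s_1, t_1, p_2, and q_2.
p_1 = 80; s_1 = 125; t_1 = 190; p_2 = 160; q_2 = 70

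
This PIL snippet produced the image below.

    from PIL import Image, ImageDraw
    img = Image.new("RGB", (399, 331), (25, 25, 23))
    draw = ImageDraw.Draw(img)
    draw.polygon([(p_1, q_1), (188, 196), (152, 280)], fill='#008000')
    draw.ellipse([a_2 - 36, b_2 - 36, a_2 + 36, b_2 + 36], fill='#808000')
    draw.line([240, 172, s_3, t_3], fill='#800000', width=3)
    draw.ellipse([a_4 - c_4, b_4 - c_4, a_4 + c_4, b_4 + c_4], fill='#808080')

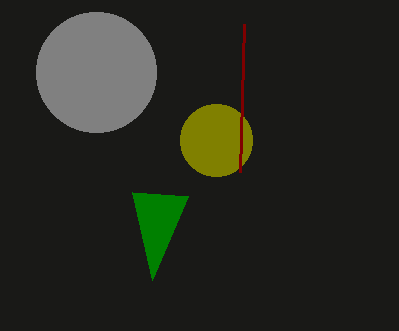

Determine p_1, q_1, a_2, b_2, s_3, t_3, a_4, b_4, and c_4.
p_1 = 132
q_1 = 192
a_2 = 216
b_2 = 140
s_3 = 244
t_3 = 24
a_4 = 96
b_4 = 72
c_4 = 60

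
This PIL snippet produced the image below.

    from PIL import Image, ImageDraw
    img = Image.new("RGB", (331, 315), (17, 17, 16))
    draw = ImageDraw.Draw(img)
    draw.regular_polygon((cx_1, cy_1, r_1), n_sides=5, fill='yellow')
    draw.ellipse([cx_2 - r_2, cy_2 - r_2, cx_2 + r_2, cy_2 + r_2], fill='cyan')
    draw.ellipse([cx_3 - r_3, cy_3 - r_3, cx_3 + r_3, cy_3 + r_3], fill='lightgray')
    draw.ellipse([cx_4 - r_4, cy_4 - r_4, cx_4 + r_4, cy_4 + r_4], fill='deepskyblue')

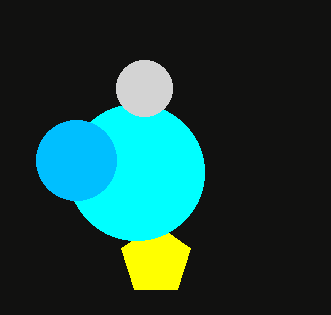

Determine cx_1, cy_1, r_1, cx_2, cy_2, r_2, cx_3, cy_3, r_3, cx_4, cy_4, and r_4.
cx_1 = 156, cy_1 = 260, r_1 = 36, cx_2 = 136, cy_2 = 172, r_2 = 68, cx_3 = 144, cy_3 = 88, r_3 = 28, cx_4 = 76, cy_4 = 160, r_4 = 40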